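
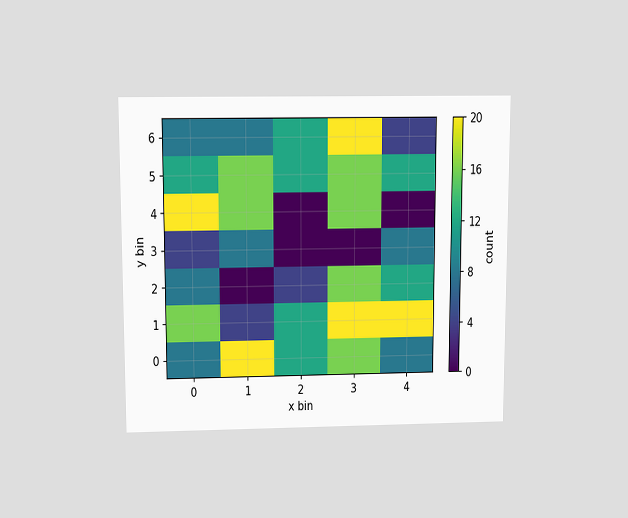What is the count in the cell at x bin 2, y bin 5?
12

The chart is viewed slightly from above. Matching the cell (2, 5) against the colorbar gives 12.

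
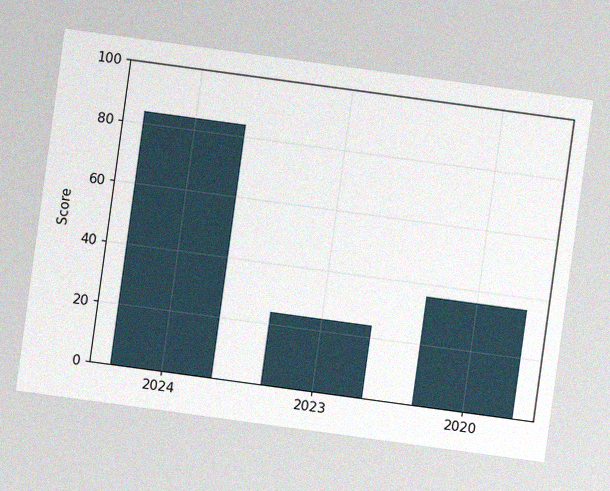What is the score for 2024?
84

The chart is tilted about 8° clockwise, with some photo noise. Reading along the chart's y-axis, the 2024 bar reaches 84.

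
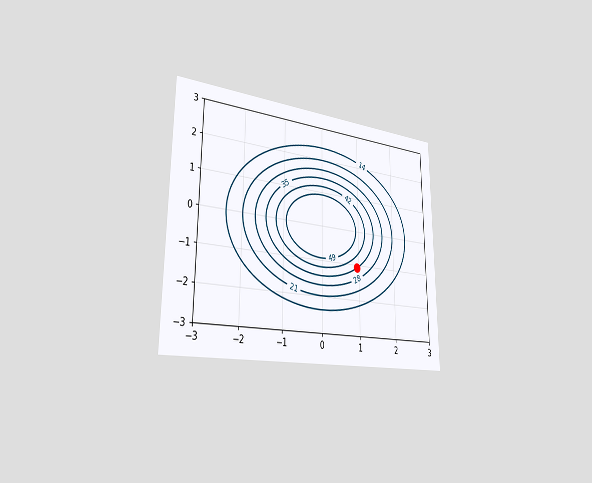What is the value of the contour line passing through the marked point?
The chart is viewed slightly from the left. The marked point sits on the contour labelled 35.

35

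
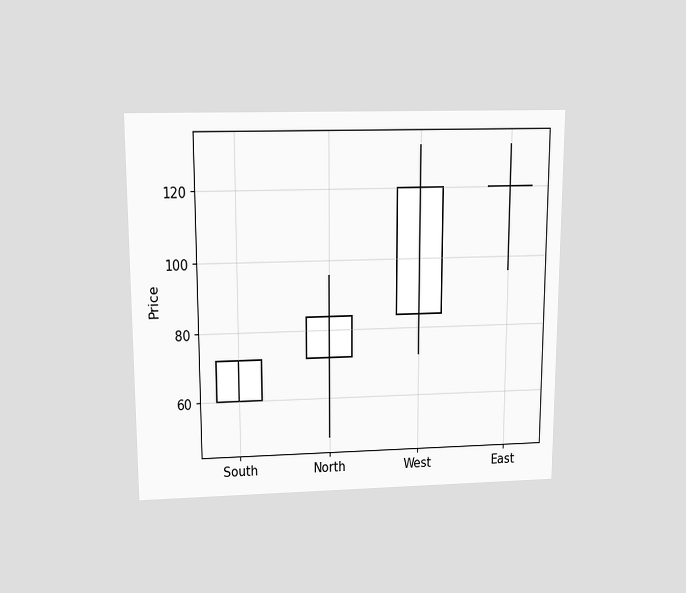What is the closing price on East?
120

The chart is viewed slightly from above. The East candle closes at 120.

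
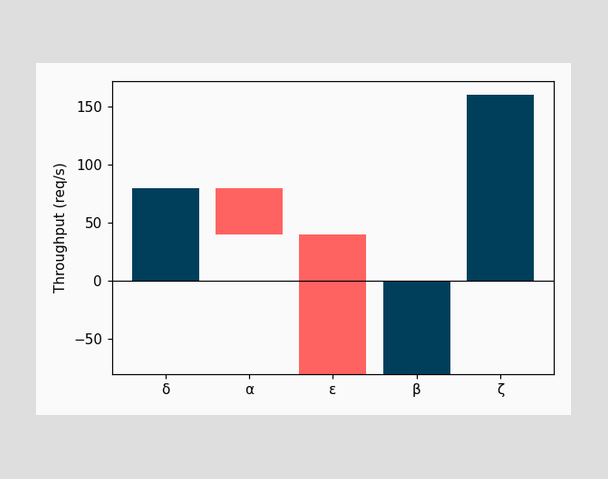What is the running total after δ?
After δ the running total reaches 80req/s.

80req/s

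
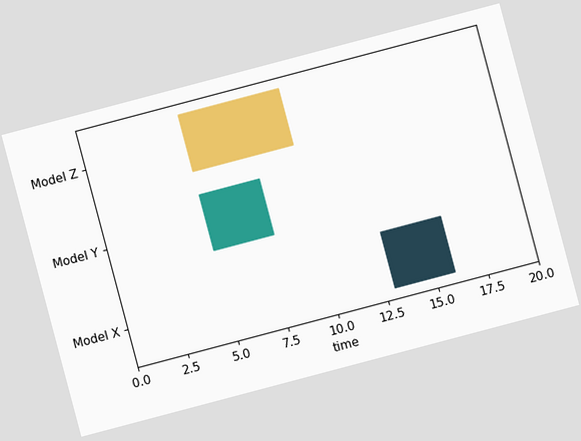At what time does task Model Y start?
The chart is tilted about 15° counter-clockwise. The Model Y bar begins at t=5.

5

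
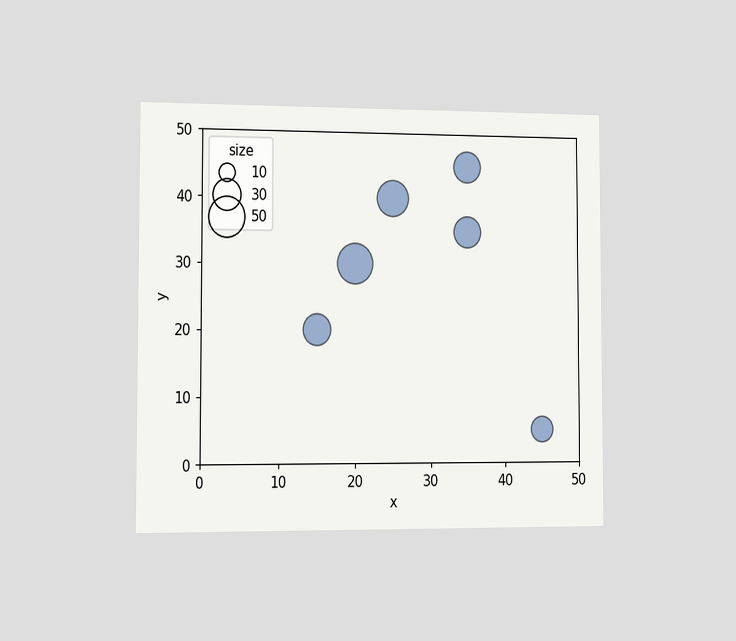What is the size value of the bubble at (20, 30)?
50

The chart is viewed slightly from the left. Matching the bubble at (20, 30) against the size legend gives 50.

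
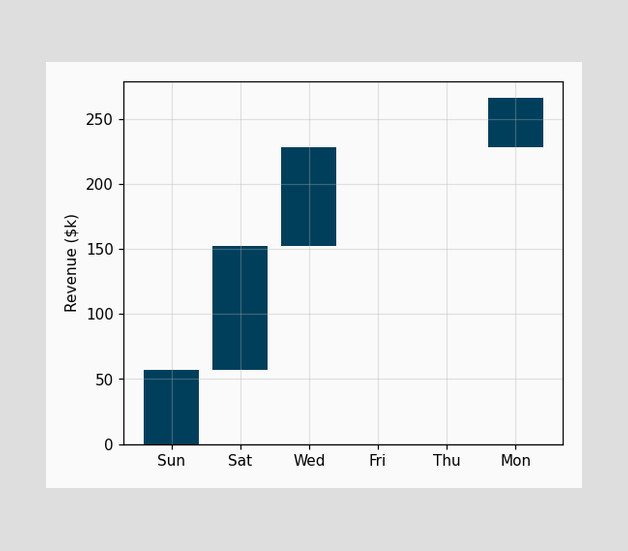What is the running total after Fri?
After Fri the running total reaches $228k.

$228k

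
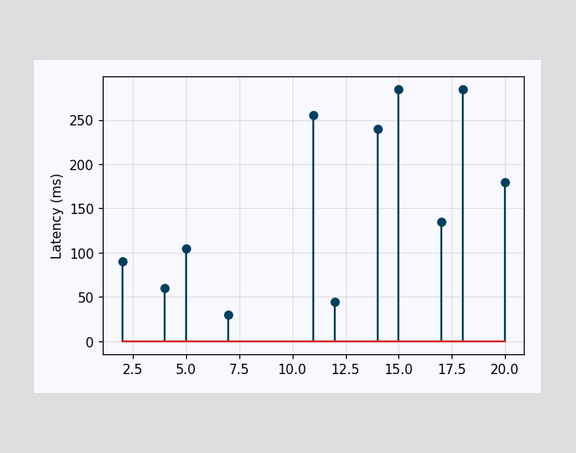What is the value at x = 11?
255ms

The stem at x=11 reaches 255ms.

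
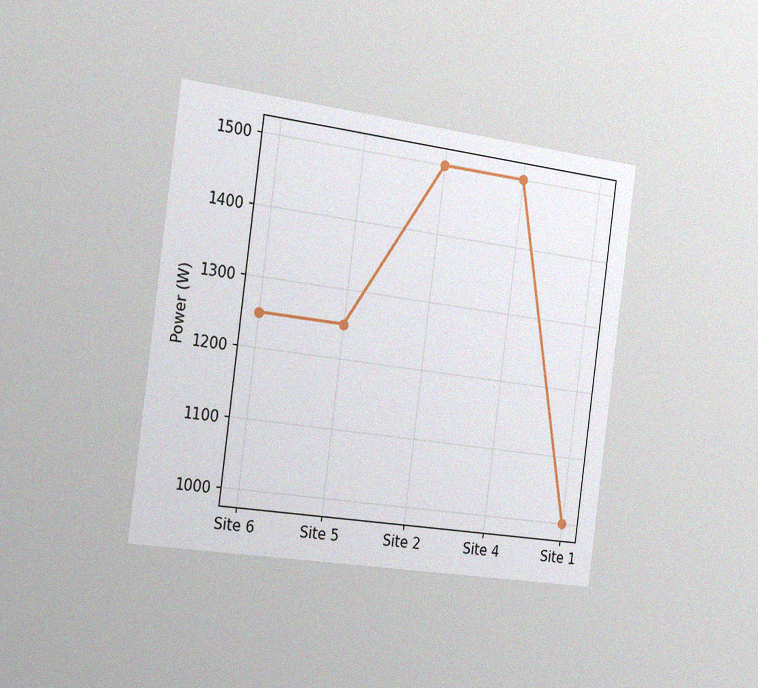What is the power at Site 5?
1250W

The chart is tilted about 7° clockwise and viewed slightly from the left, with some photo noise. At Site 5, the line is at 1250W.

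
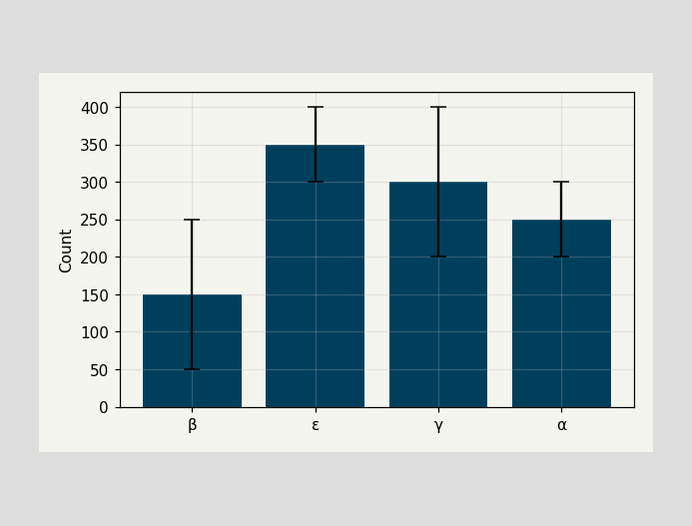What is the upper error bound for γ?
The γ bar's upper whisker reaches 400.

400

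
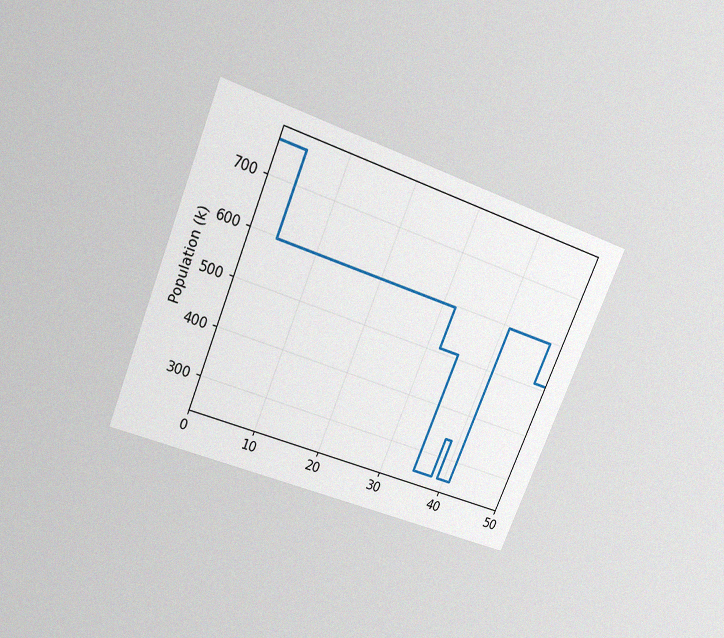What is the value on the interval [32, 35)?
The chart is tilted about 22° clockwise and viewed slightly from above, with some photo noise. On [32, 35) the step sits at 510k.

510k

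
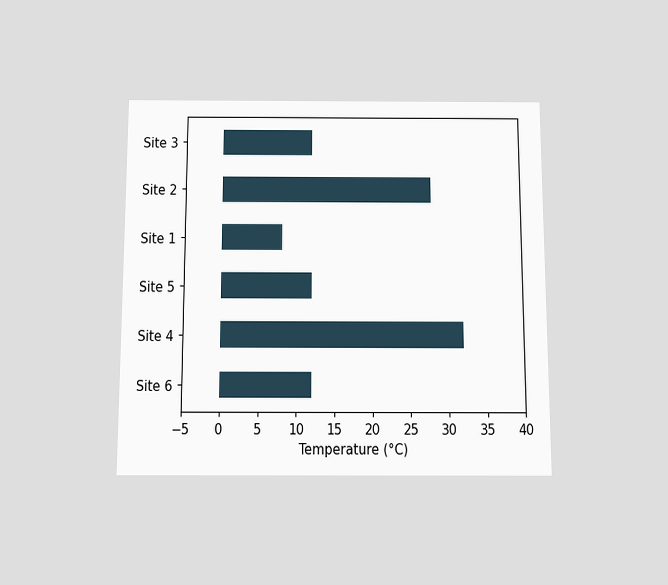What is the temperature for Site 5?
The chart is viewed slightly from below. Reading along the chart's x-axis, the Site 5 bar reaches 12°C.

12°C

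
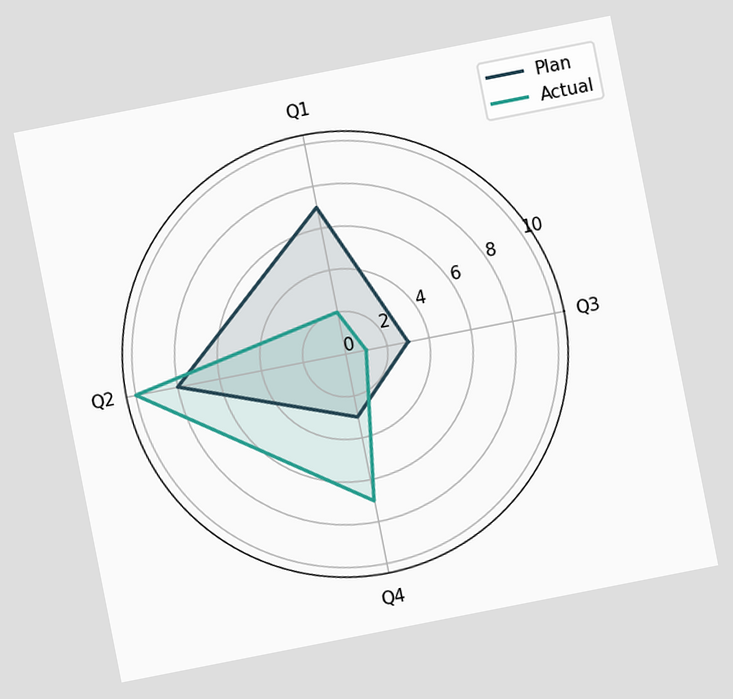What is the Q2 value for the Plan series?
The chart is tilted about 11° counter-clockwise. On the Q2 axis, Plan reaches 8.

8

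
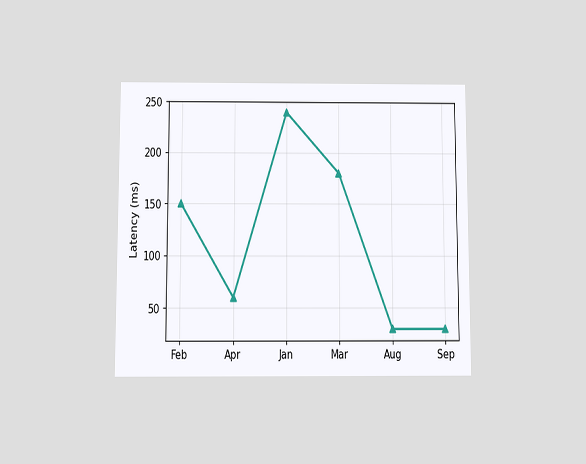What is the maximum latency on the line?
240ms

The chart is viewed slightly from below. The highest point is at Jan, and reading across to the y-axis gives 240ms.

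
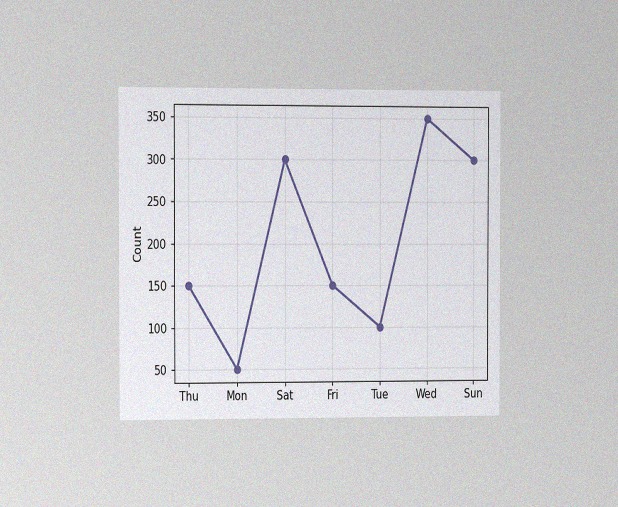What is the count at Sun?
The chart is viewed at a slight angle, with some photo noise. At Sun, the line is at 300.

300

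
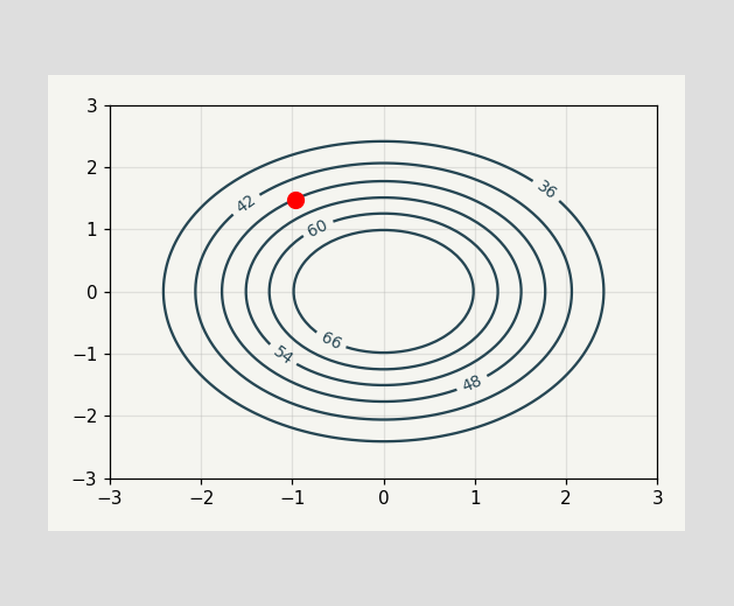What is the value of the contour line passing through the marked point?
48

The marked point sits on the contour labelled 48.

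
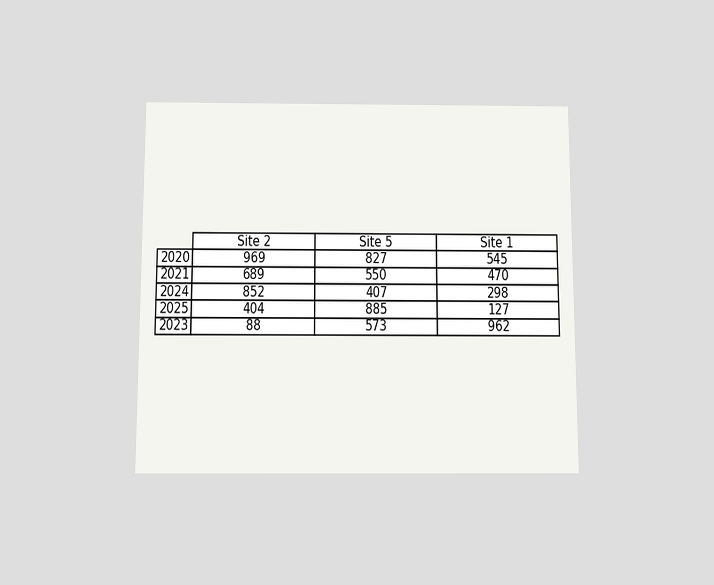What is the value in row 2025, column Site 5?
The chart is viewed slightly from below. The (2025, Site 5) cell reads 885.

885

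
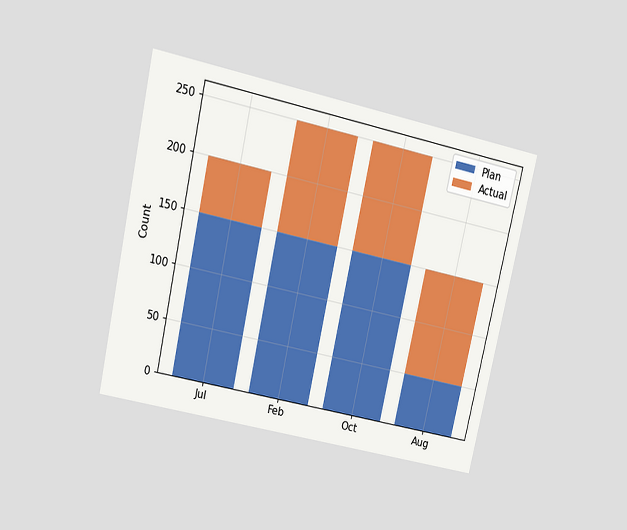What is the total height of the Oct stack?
The chart is tilted about 12° clockwise and viewed at a slight angle. The Oct stack's top reaches 250 on the y-axis.

250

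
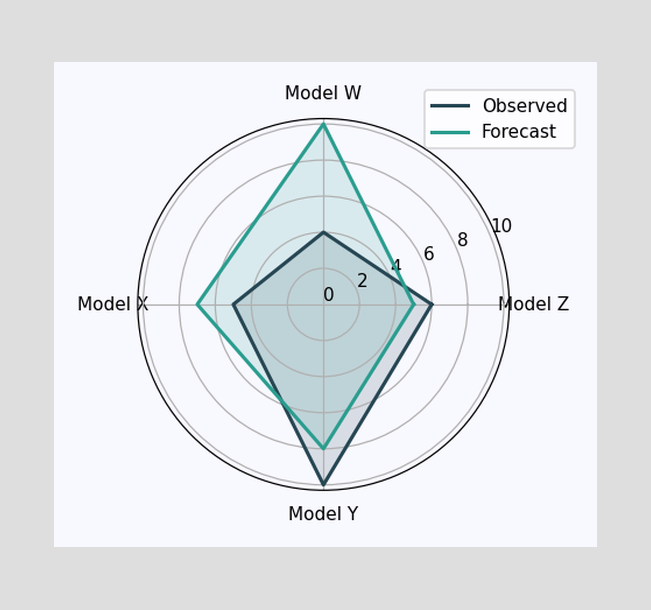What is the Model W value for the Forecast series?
10

On the Model W axis, Forecast reaches 10.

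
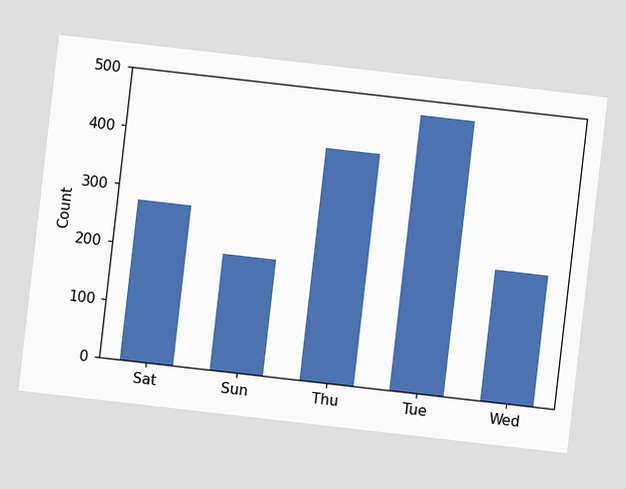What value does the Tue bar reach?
475

The chart is tilted about 7° clockwise. Reading along the chart's y-axis, the Tue bar reaches 475.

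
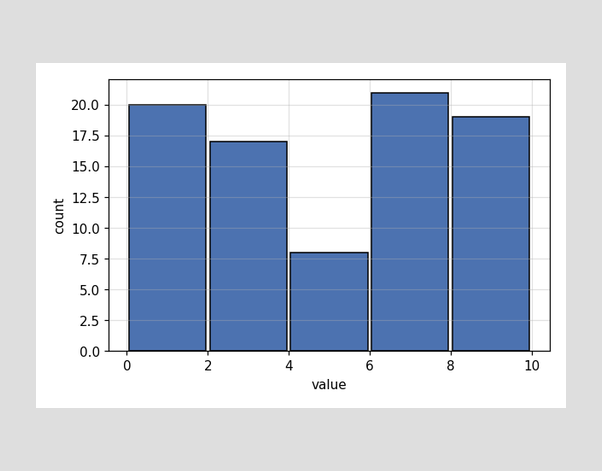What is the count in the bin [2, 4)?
The [2, 4) bin has height 17.

17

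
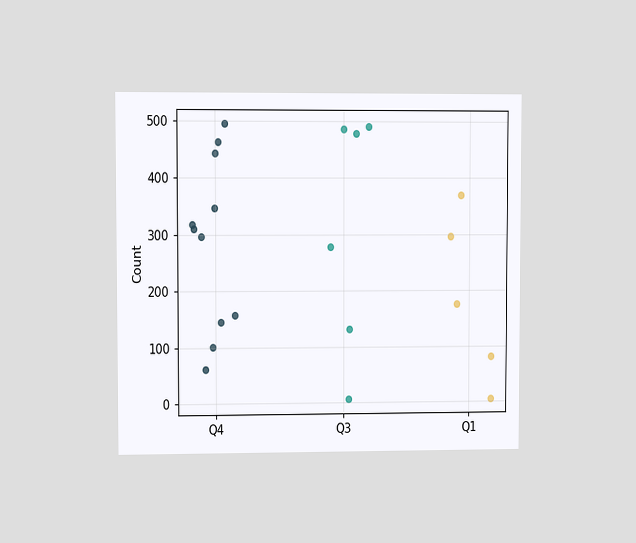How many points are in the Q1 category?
The chart is viewed at a slight angle. Counting the markers in the Q1 column gives 5.

5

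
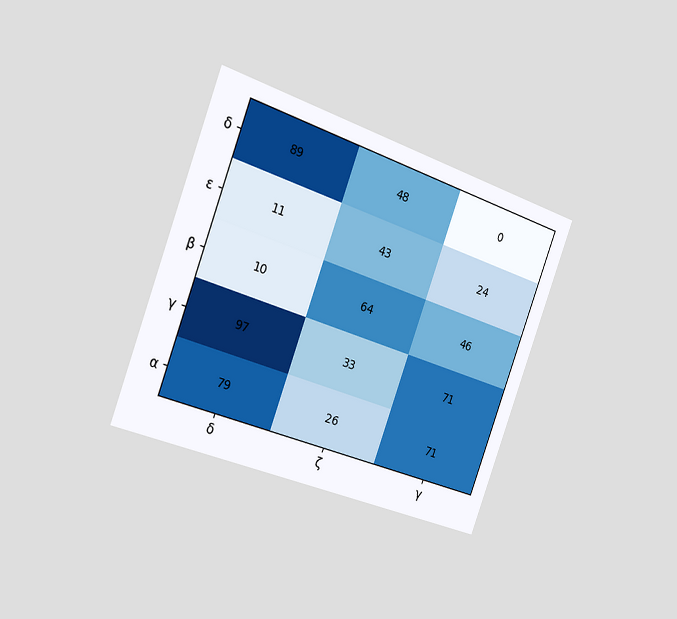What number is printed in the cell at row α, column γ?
71

The chart is tilted about 20° clockwise and viewed slightly from the left. The (α, γ) cell reads 71.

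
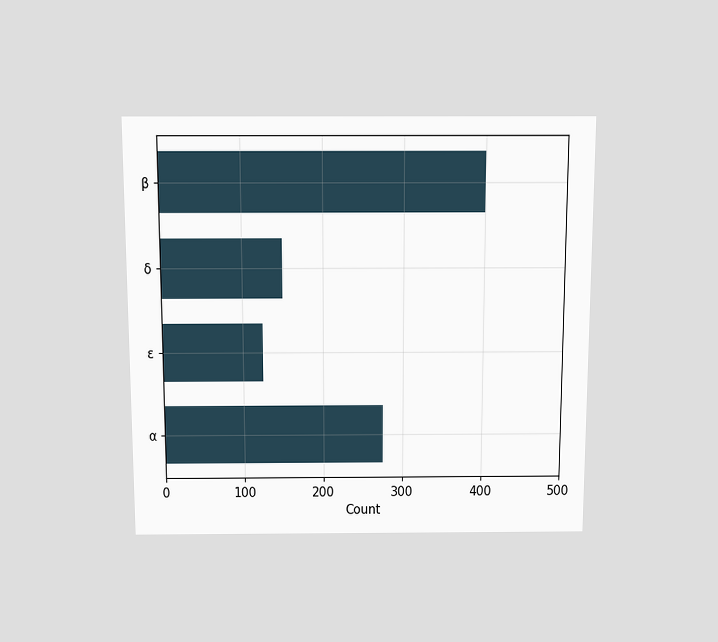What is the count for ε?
125

The chart is viewed slightly from above. Reading along the chart's x-axis, the ε bar reaches 125.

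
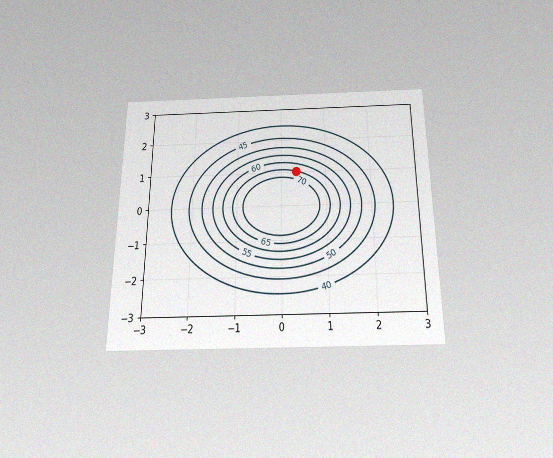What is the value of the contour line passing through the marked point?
The chart is viewed slightly from below, with some photo noise. The marked point sits on the contour labelled 65.

65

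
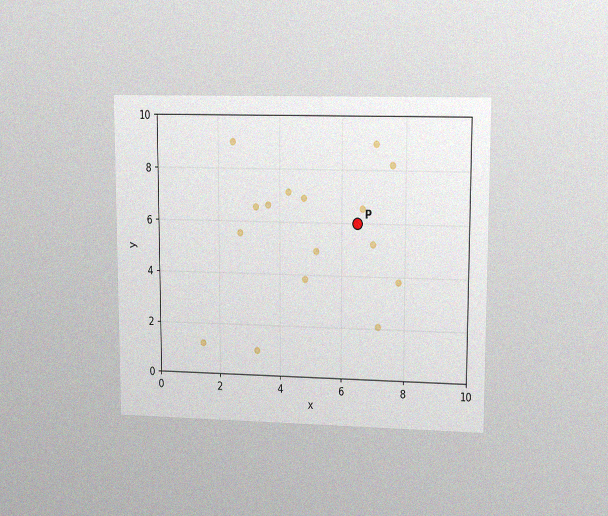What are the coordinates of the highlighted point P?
(6.5, 6)

The chart is viewed at a slight angle, with some photo noise. Following the gridlines from P to each axis, P sits at (6.5, 6).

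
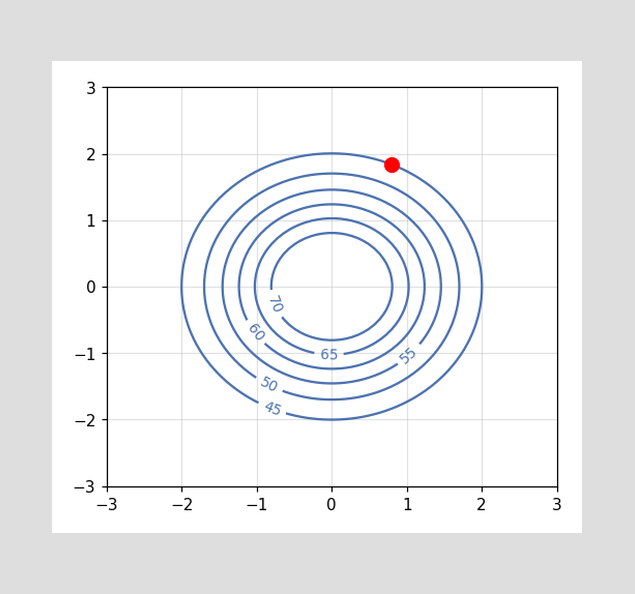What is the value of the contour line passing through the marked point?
The marked point sits on the contour labelled 45.

45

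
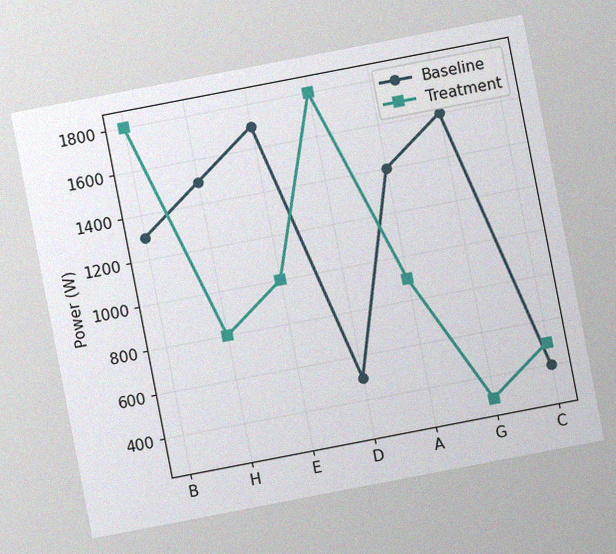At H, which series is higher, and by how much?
The chart is tilted about 11° counter-clockwise, with some photo noise. At H, Baseline sits above the other line by 700W.

Baseline, by 700W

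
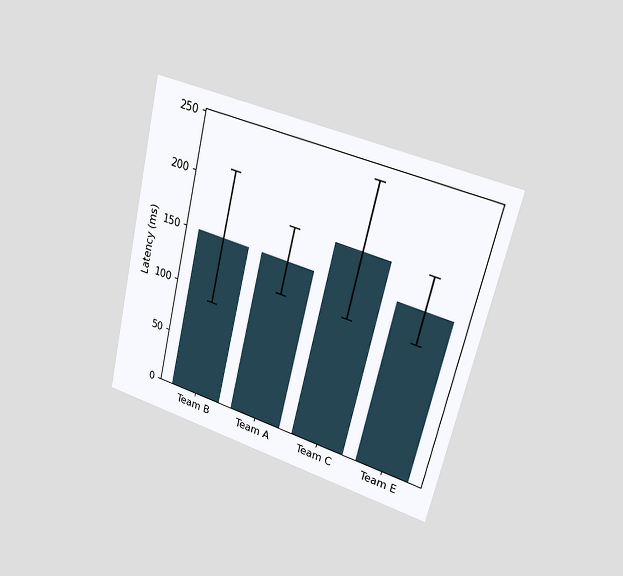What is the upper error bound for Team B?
210ms

The chart is tilted about 13° clockwise and viewed slightly from the right. The Team B bar's upper whisker reaches 210ms.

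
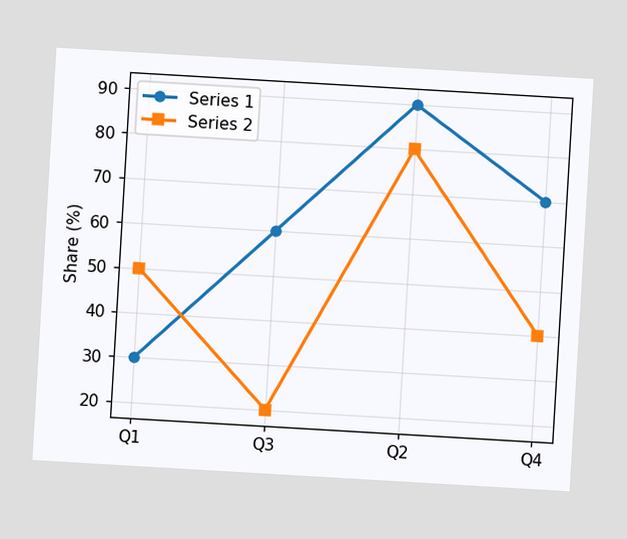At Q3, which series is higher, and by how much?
The chart is tilted about 3° clockwise. At Q3, Series 1 sits above the other line by 40%.

Series 1, by 40%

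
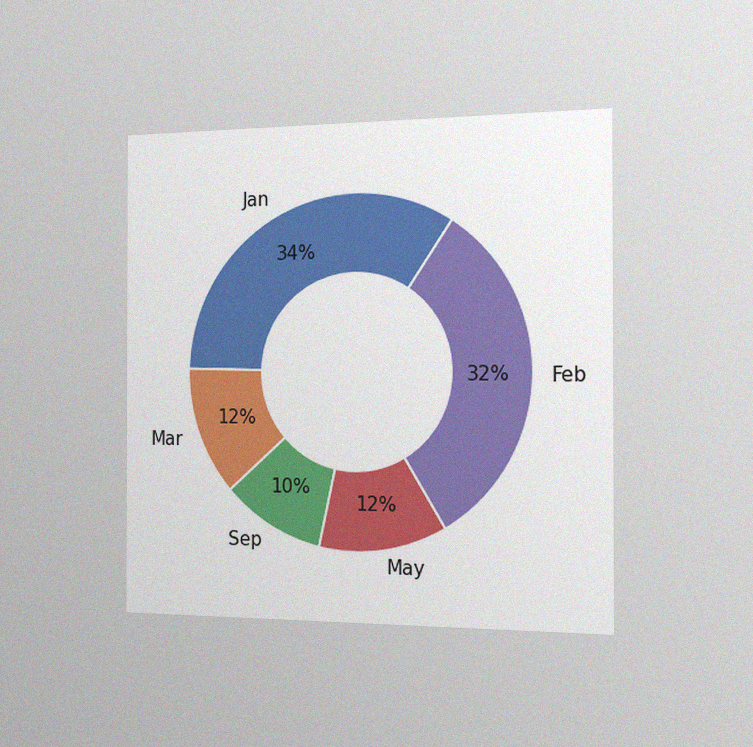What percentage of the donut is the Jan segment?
34%

The chart is viewed slightly from the right, with some photo noise. The Jan segment takes up 34% of the ring.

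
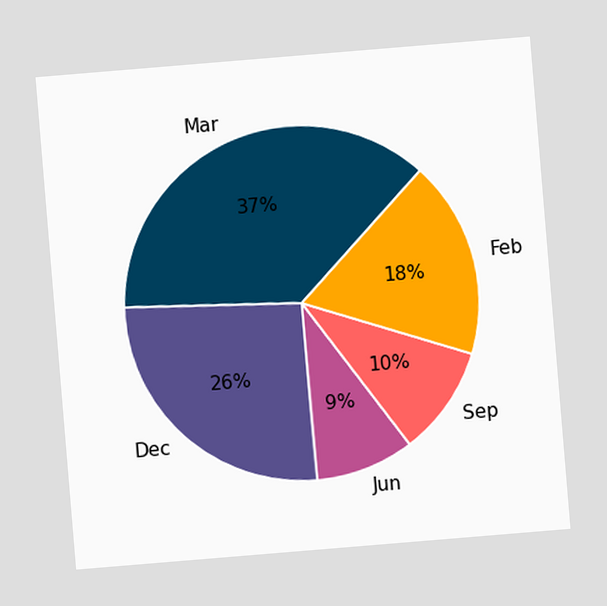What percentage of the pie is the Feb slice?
18%

The chart is tilted about 5° counter-clockwise. The Feb slice takes up 18% of the pie.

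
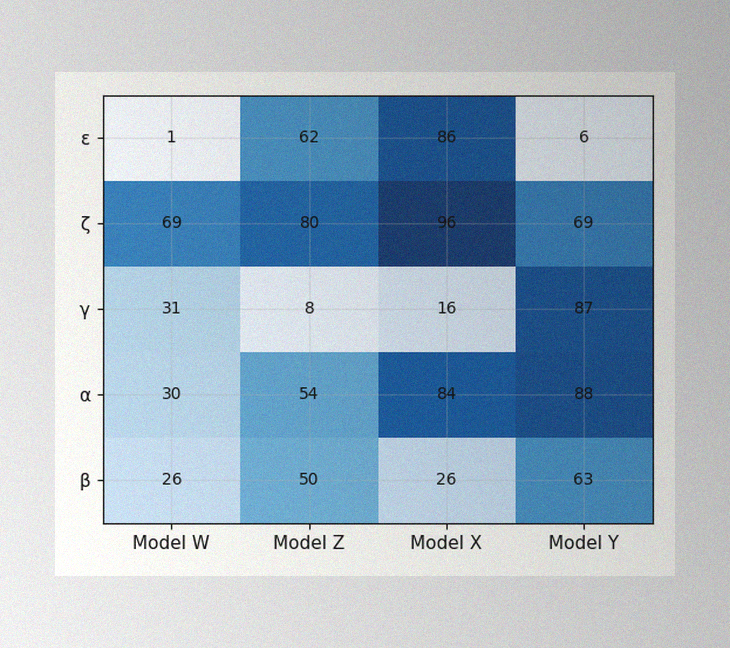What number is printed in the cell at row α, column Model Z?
The image has some photo noise and uneven lighting. The (α, Model Z) cell reads 54.

54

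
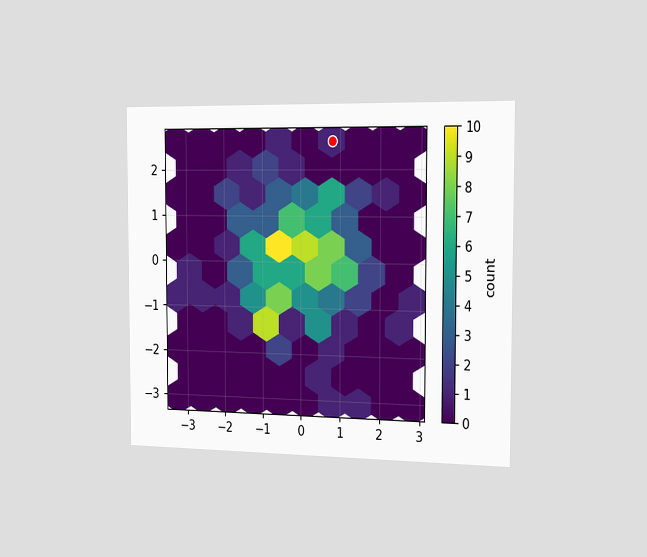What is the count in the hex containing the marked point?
The chart is viewed slightly from the right. The marked hex reads 1 on the colorbar.

1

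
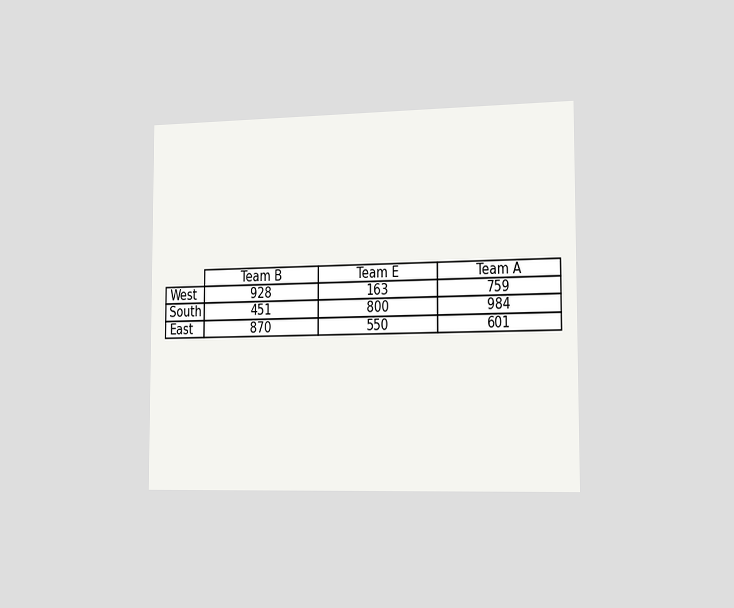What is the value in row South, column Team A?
The chart is viewed slightly from the right. The (South, Team A) cell reads 984.

984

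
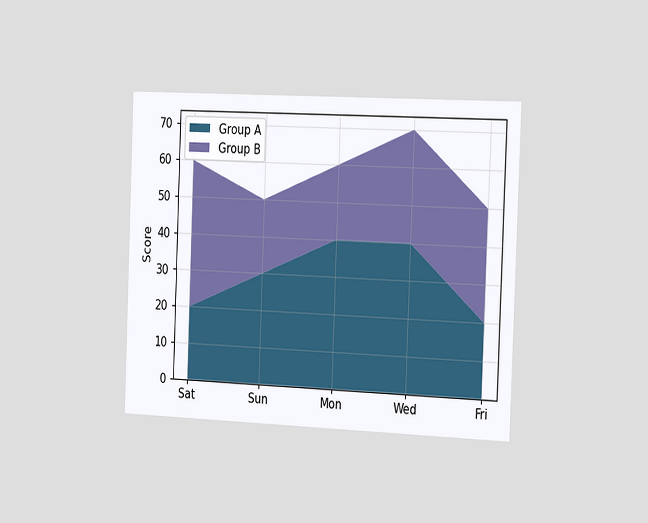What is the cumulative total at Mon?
60

The chart is tilted about 2° clockwise and viewed slightly from the right. The stacked total at Mon reaches 60.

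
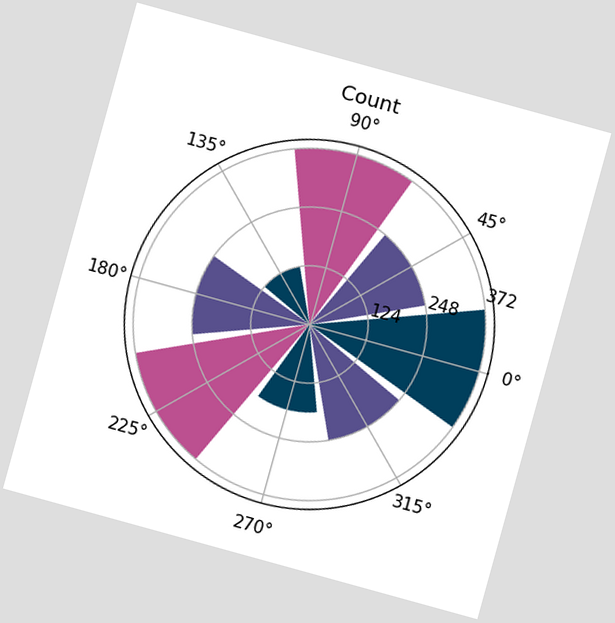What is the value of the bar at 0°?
372

The chart is tilted about 15° clockwise. The bar at 0° reaches 372 on the radial axis.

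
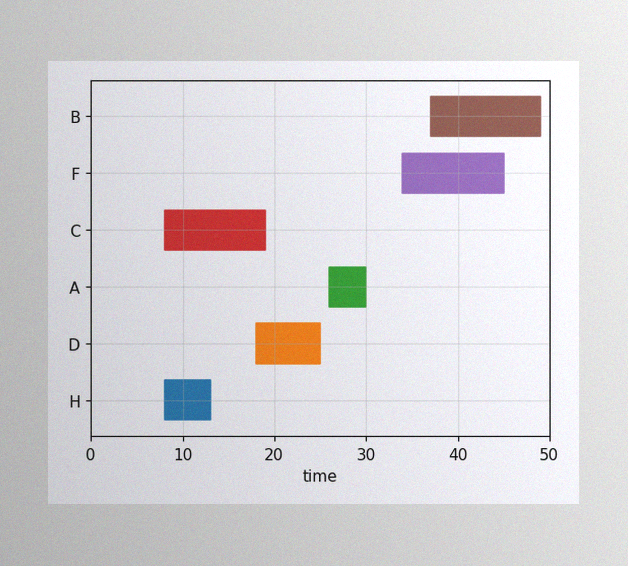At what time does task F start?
34

The image has some photo noise and uneven lighting. The F bar begins at t=34.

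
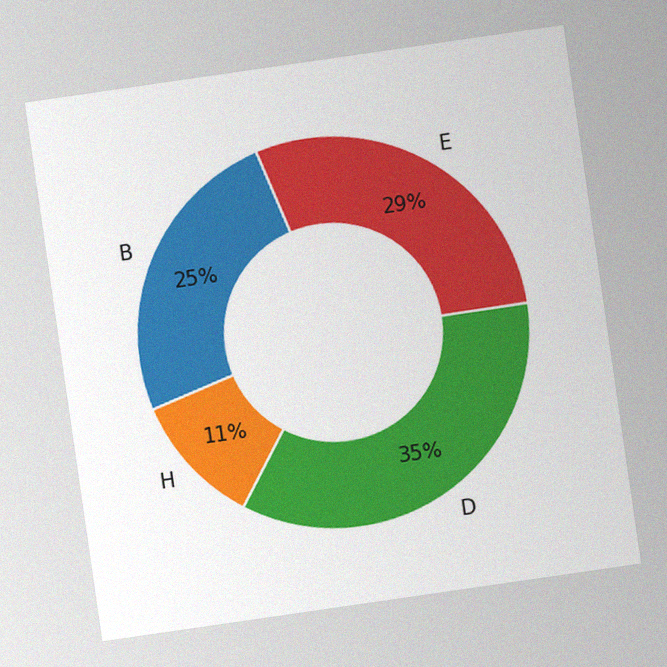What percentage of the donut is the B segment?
The chart is tilted about 8° counter-clockwise, with some photo noise. The B segment takes up 25% of the ring.

25%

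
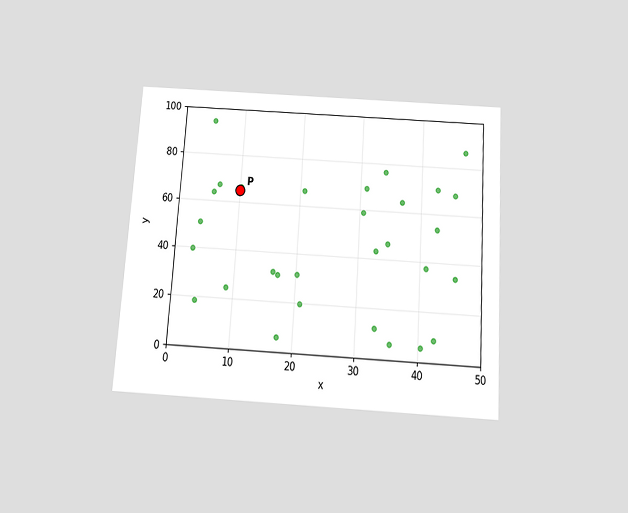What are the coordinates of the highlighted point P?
The chart is tilted about 4° clockwise and viewed slightly from below. Following the gridlines from P to each axis, P sits at (10, 65).

(10, 65)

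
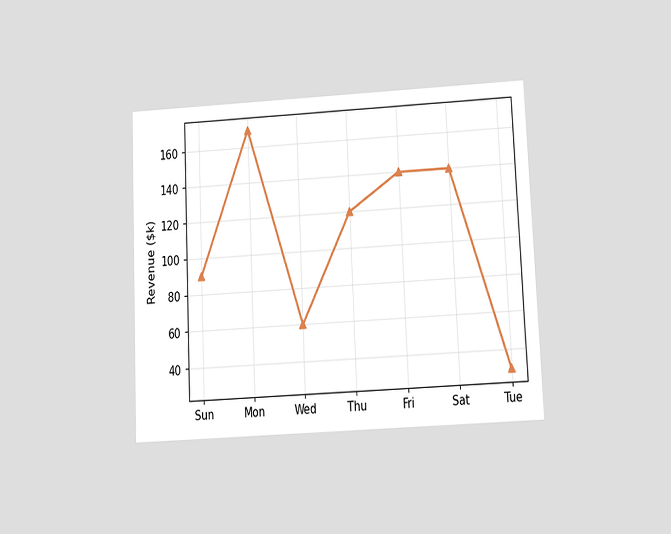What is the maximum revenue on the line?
$170k

The chart is tilted about 3° counter-clockwise and viewed slightly from below. The highest point is at Mon, and reading across to the y-axis gives $170k.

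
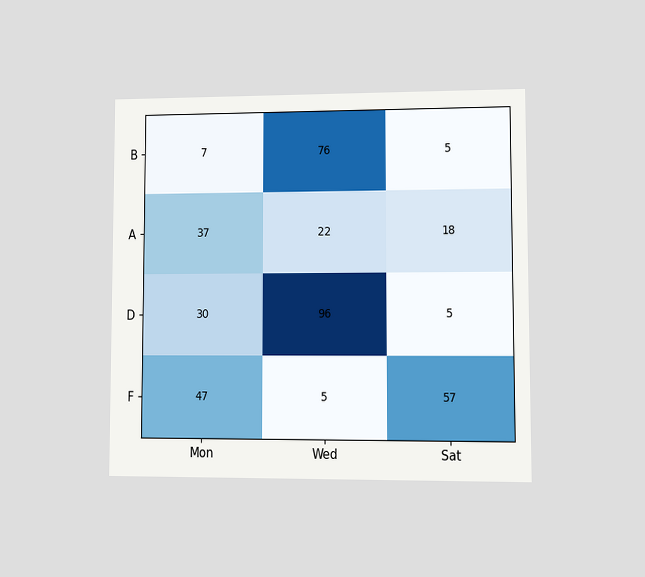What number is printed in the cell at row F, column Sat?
The chart is viewed at a slight angle. The (F, Sat) cell reads 57.

57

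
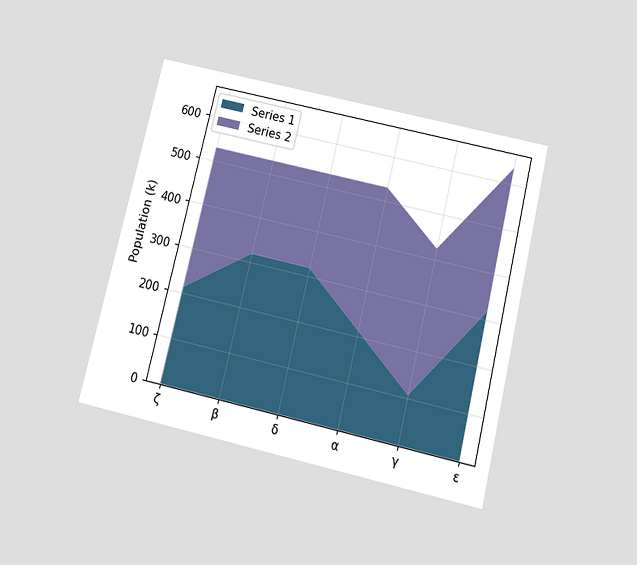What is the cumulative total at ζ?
The chart is tilted about 13° clockwise and viewed slightly from below. The stacked total at ζ reaches 530k.

530k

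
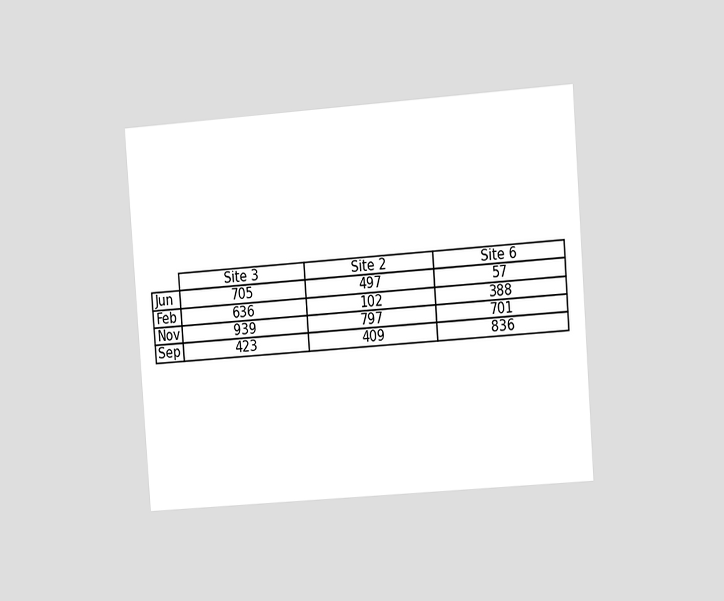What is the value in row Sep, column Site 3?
423

The chart is tilted about 4° counter-clockwise and viewed at a slight angle. The (Sep, Site 3) cell reads 423.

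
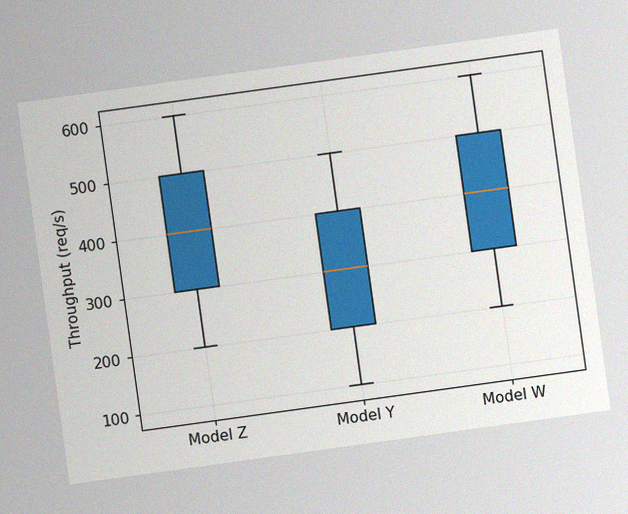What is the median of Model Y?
300req/s

The chart is tilted about 8° counter-clockwise, with some photo noise. The median line in the Model Y box sits at 300req/s.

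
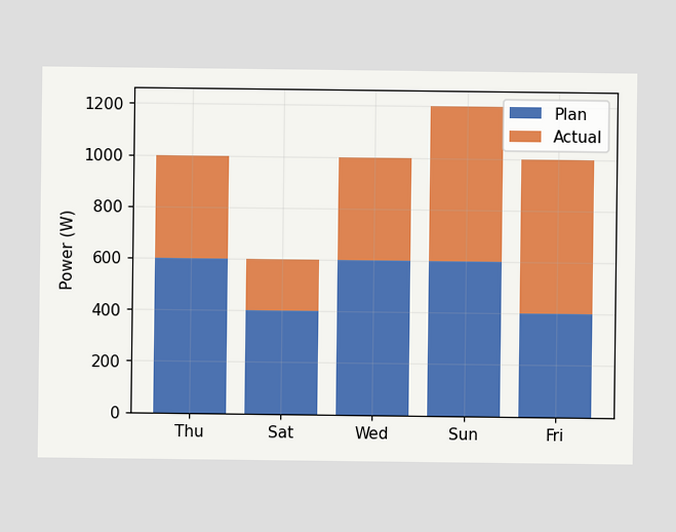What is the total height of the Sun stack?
The Sun stack's top reaches 1200W on the y-axis.

1200W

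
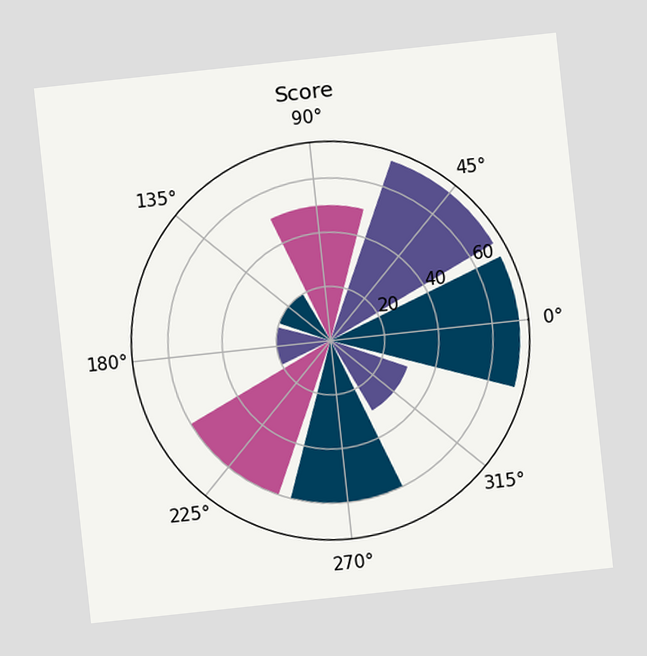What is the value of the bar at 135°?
20

The chart is tilted about 6° counter-clockwise. The bar at 135° reaches 20 on the radial axis.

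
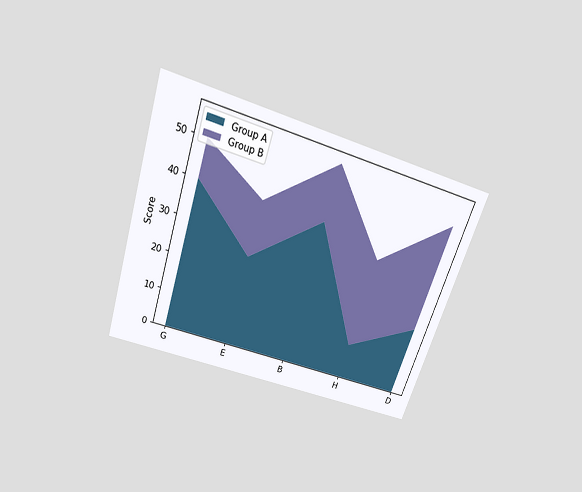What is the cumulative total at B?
55

The chart is tilted about 18° clockwise and viewed slightly from above. The stacked total at B reaches 55.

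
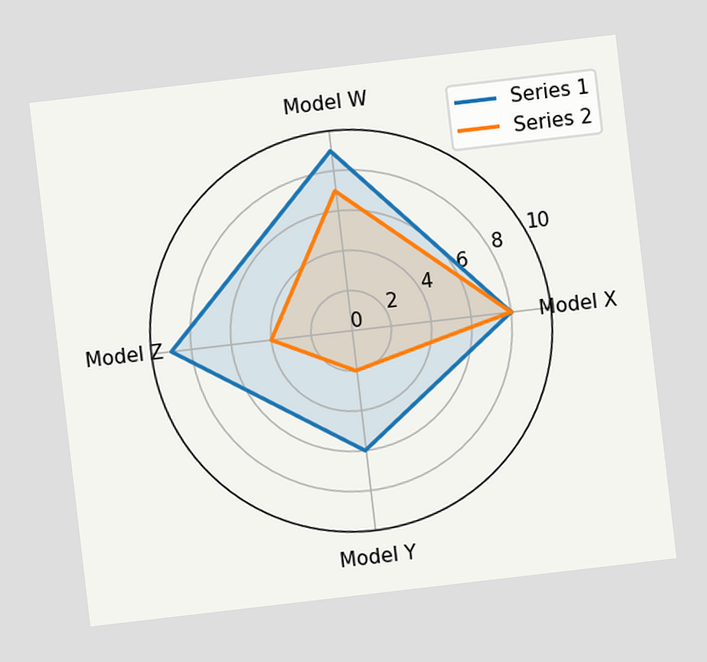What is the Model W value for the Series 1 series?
9

The chart is tilted about 7° counter-clockwise. On the Model W axis, Series 1 reaches 9.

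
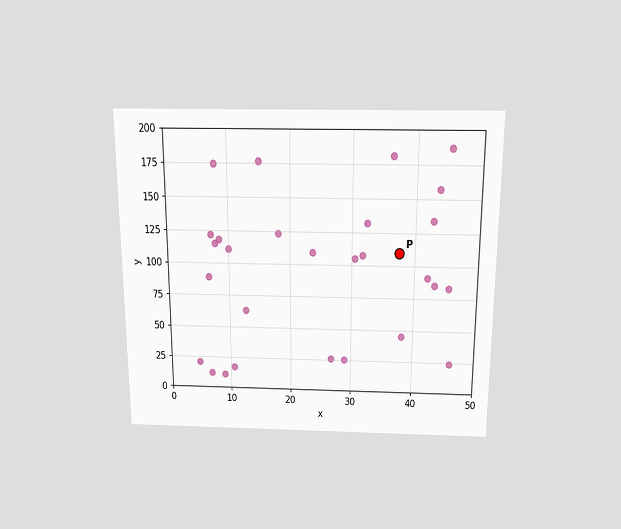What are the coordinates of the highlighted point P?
(37.5, 110)

The chart is viewed slightly from above. Following the gridlines from P to each axis, P sits at (37.5, 110).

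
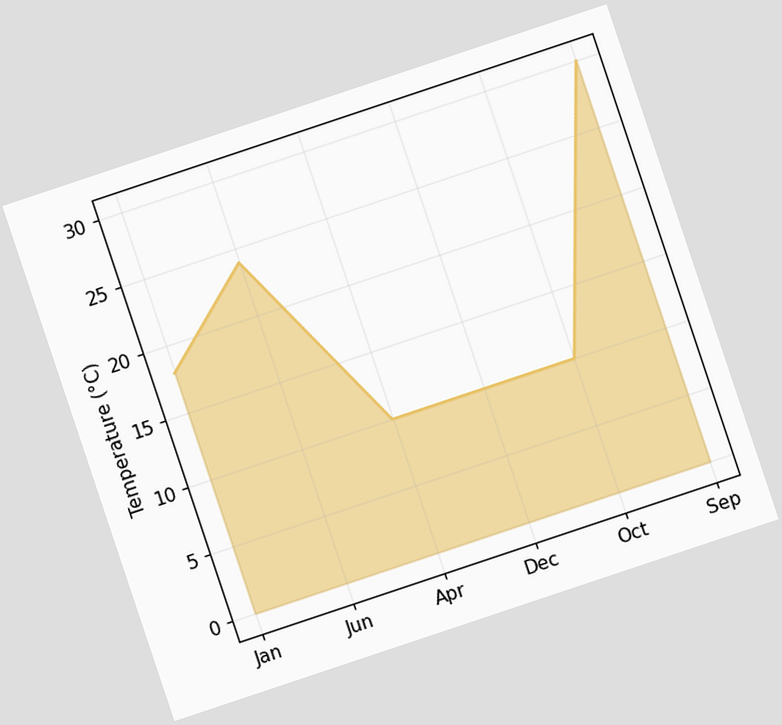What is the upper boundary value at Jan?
The chart is tilted about 18° counter-clockwise. At Jan the upper boundary is at 18°C.

18°C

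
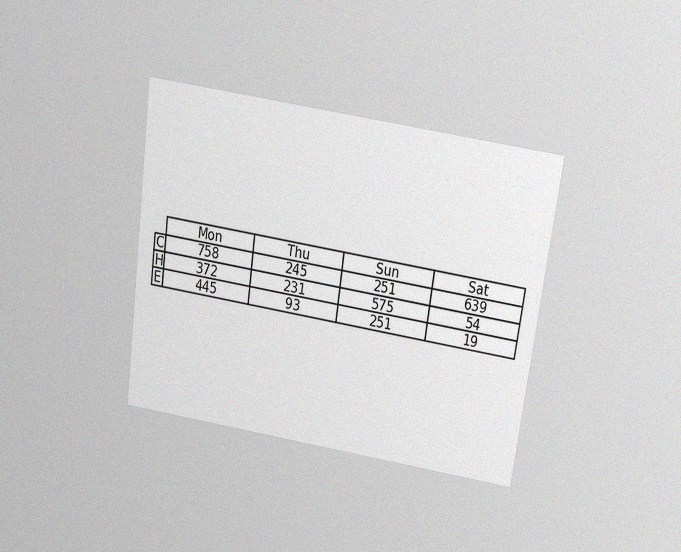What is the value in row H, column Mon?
372

The chart is tilted about 8° clockwise and viewed slightly from above, with some photo noise. The (H, Mon) cell reads 372.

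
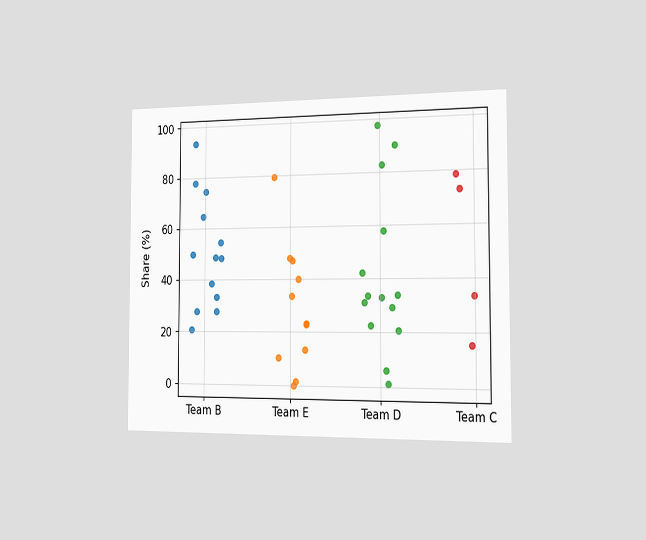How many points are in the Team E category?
The chart is viewed slightly from the right. Counting the markers in the Team E column gives 11.

11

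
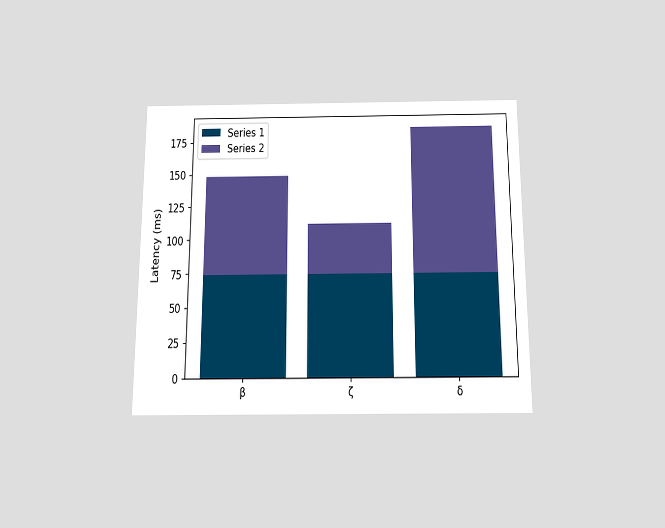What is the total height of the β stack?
148ms

The chart is viewed slightly from below. The β stack's top reaches 148ms on the y-axis.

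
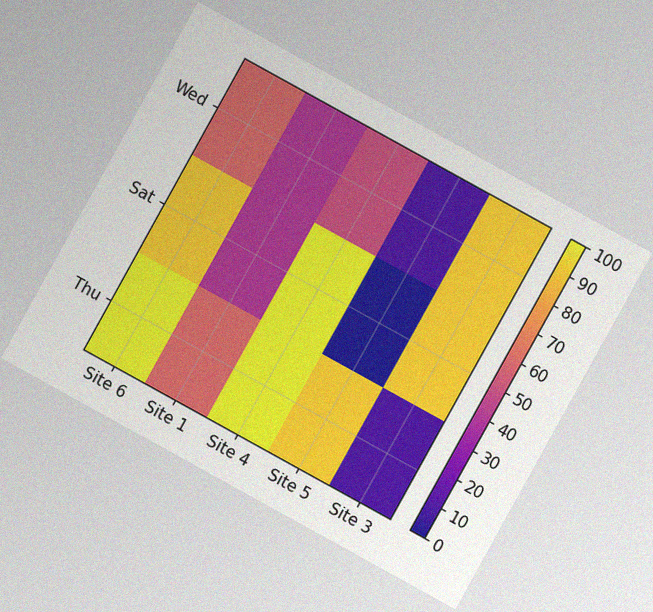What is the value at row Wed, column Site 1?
The chart is tilted about 29° clockwise, with some photo noise. Matching cell (Wed, Site 1) against the colorbar gives 40.

40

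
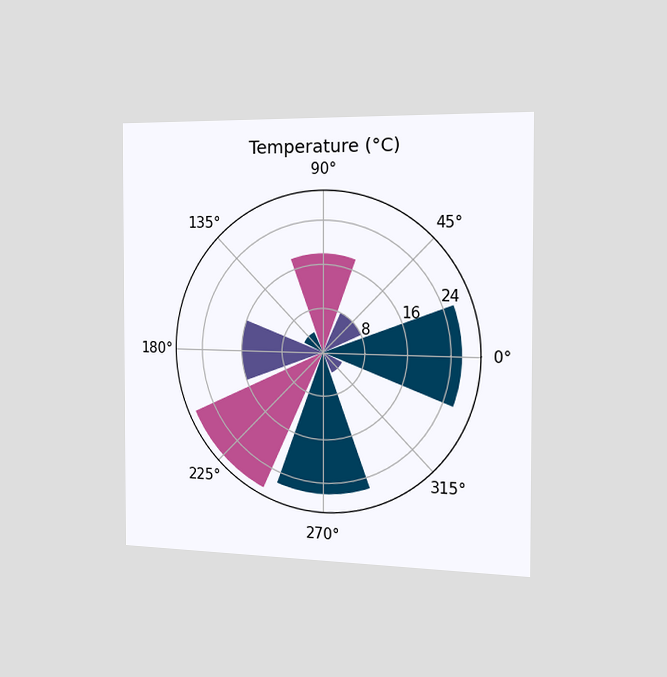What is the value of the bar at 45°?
The chart is viewed slightly from the right. The bar at 45° reaches 8°C on the radial axis.

8°C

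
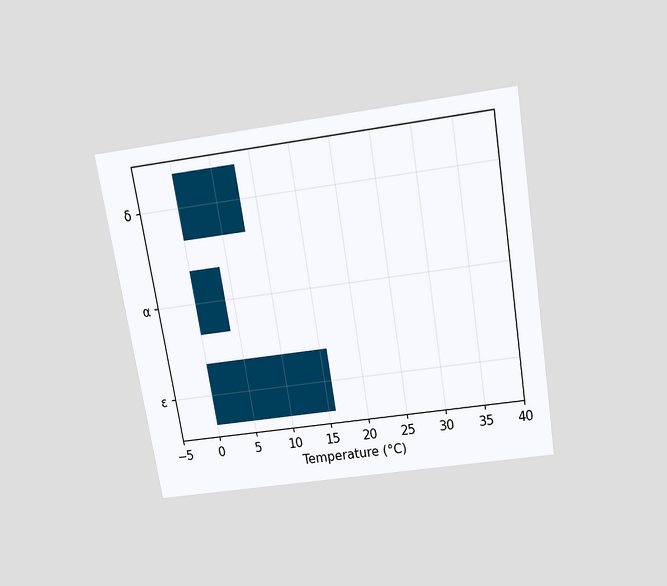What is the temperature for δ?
8°C

The chart is tilted about 9° counter-clockwise and viewed slightly from above. Reading along the chart's x-axis, the δ bar reaches 8°C.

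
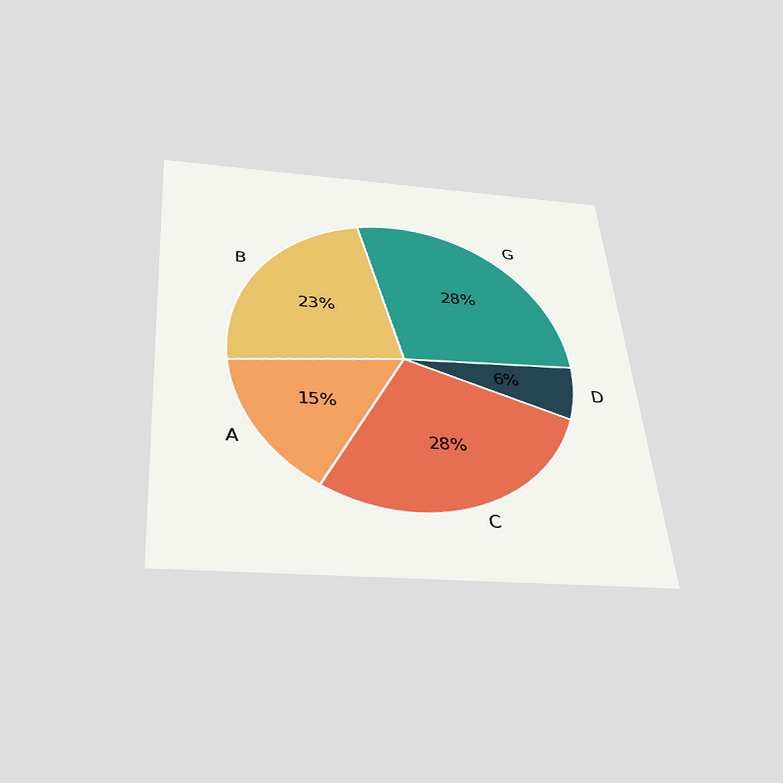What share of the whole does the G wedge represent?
28%

The chart is tilted about 4° counter-clockwise and viewed slightly from below. The G slice takes up 28% of the pie.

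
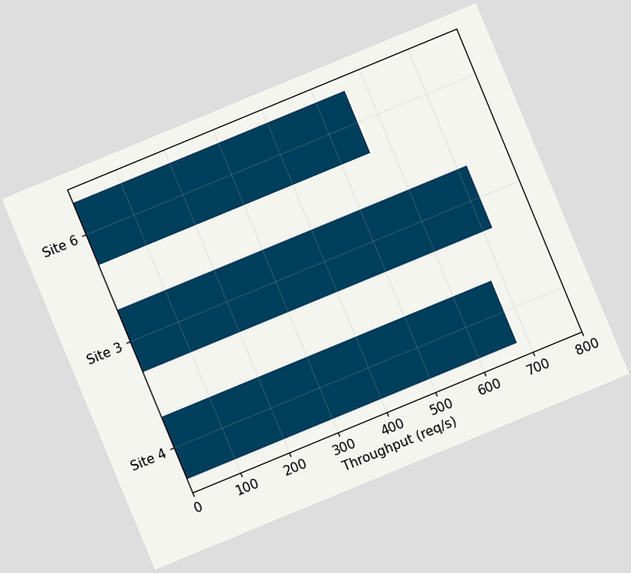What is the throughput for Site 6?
560req/s

The chart is tilted about 22° counter-clockwise. Reading along the chart's x-axis, the Site 6 bar reaches 560req/s.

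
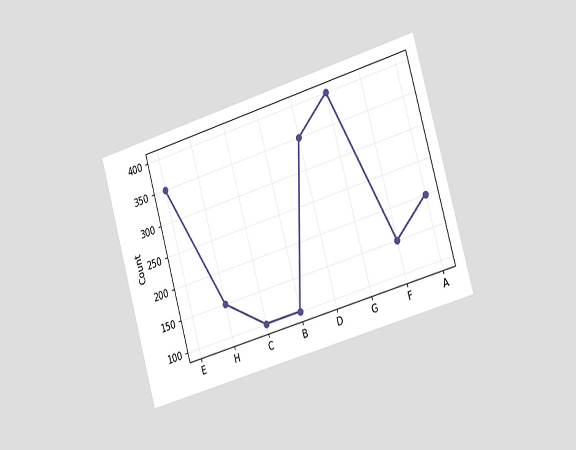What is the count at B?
100

The chart is tilted about 16° counter-clockwise and viewed slightly from the right. At B, the line is at 100.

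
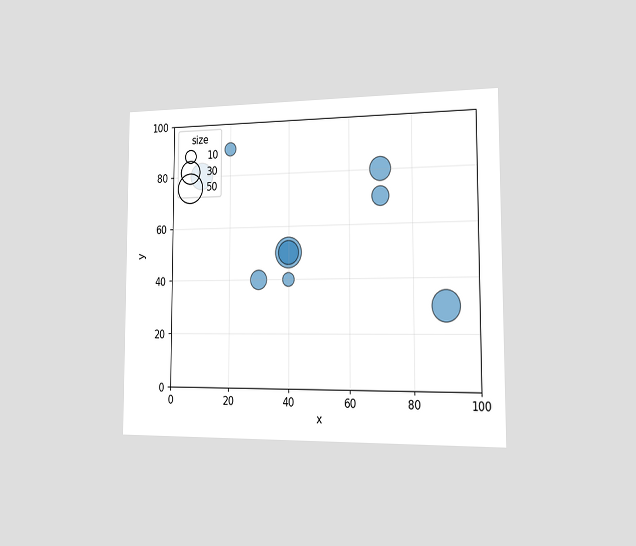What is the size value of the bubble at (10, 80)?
The chart is viewed slightly from the right. Matching the bubble at (10, 80) against the size legend gives 40.

40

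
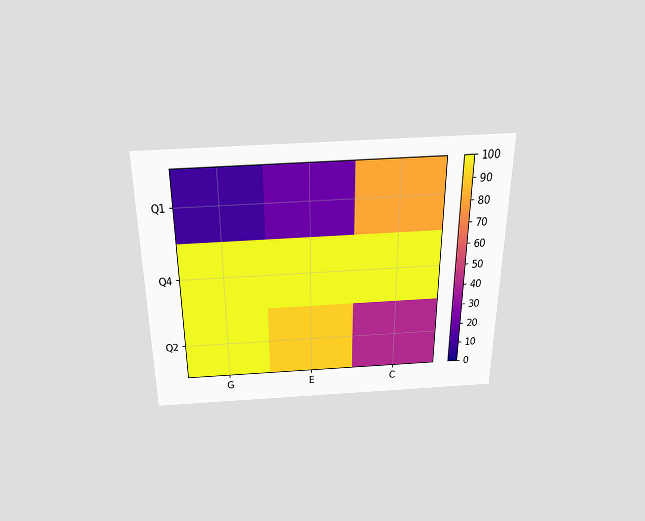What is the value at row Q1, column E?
20

The chart is viewed slightly from above. Matching cell (Q1, E) against the colorbar gives 20.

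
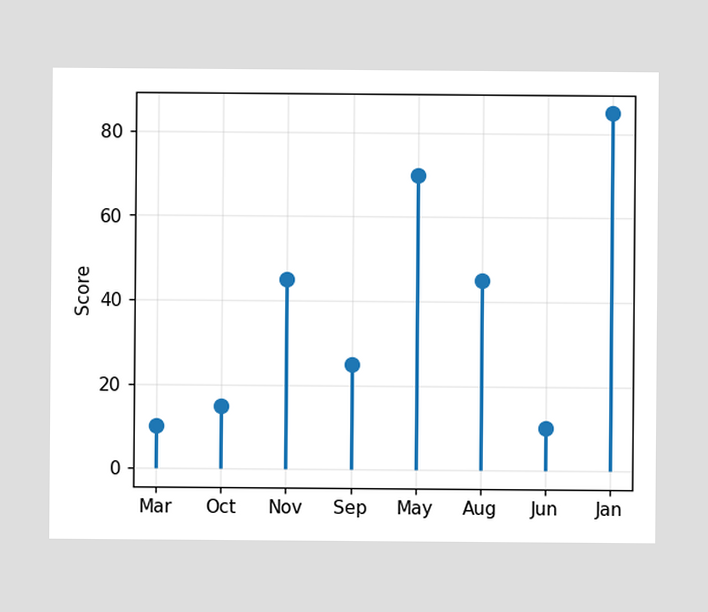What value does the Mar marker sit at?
The Mar marker sits at 10.

10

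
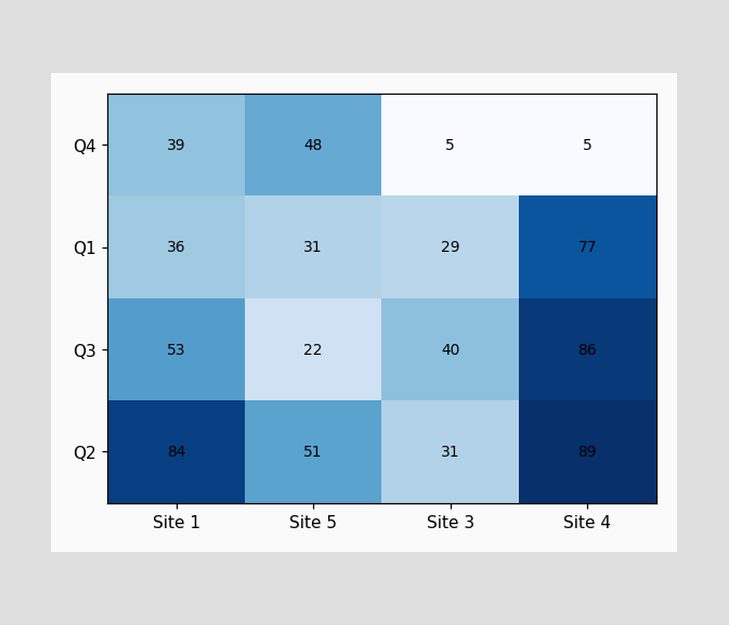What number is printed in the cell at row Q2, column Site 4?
89

The (Q2, Site 4) cell reads 89.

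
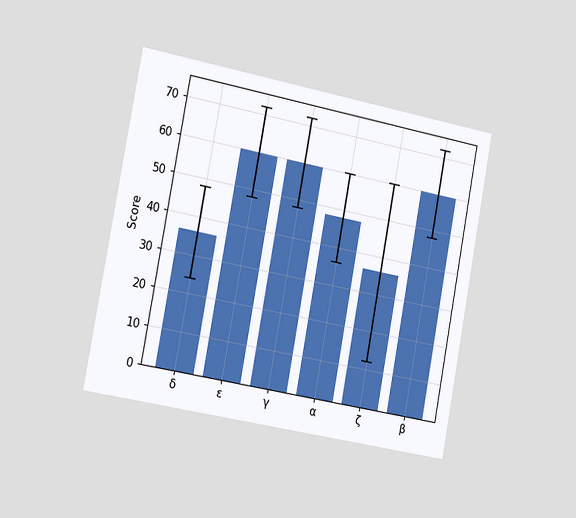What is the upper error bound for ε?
The chart is tilted about 10° clockwise and viewed slightly from the left. The ε bar's upper whisker reaches 72.

72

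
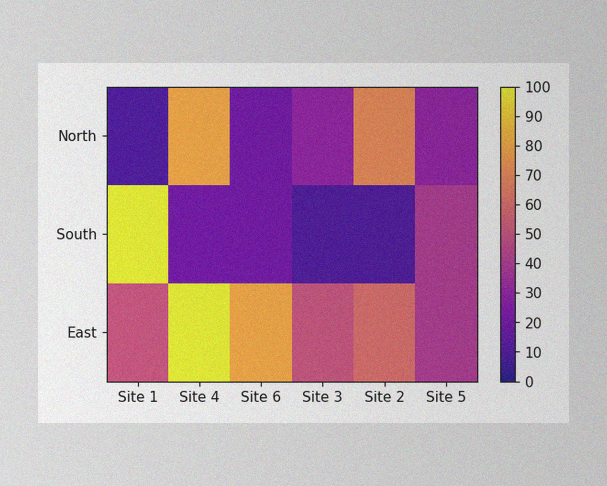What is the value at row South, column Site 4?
The image has some photo noise and uneven lighting. Matching cell (South, Site 4) against the colorbar gives 20.

20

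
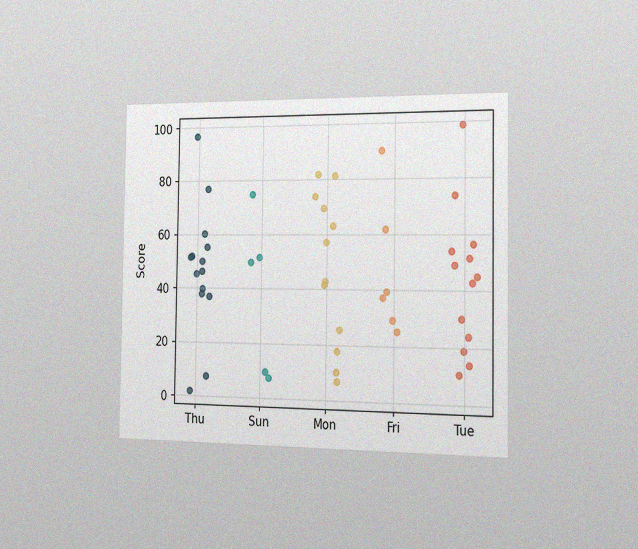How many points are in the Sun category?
5

The chart is viewed slightly from the right, with some photo noise. Counting the markers in the Sun column gives 5.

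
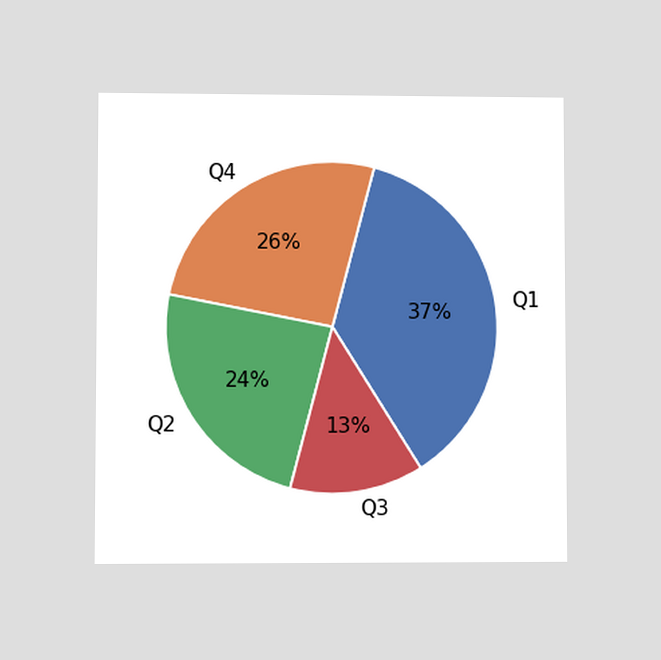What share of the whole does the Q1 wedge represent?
The chart is viewed at a slight angle. The Q1 slice takes up 37% of the pie.

37%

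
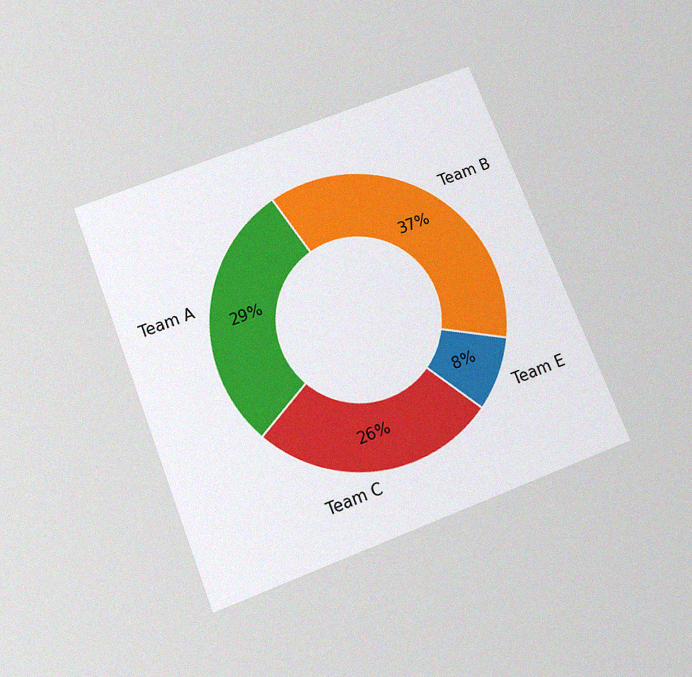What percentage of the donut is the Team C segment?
The chart is tilted about 21° counter-clockwise and viewed slightly from below, with some photo noise. The Team C segment takes up 26% of the ring.

26%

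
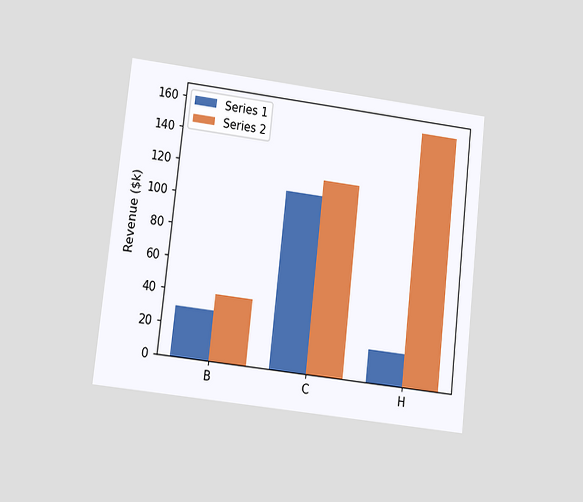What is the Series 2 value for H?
$160k

The chart is tilted about 6° clockwise and viewed at a slight angle. The Series 2 bar at H reaches $160k on the y-axis.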